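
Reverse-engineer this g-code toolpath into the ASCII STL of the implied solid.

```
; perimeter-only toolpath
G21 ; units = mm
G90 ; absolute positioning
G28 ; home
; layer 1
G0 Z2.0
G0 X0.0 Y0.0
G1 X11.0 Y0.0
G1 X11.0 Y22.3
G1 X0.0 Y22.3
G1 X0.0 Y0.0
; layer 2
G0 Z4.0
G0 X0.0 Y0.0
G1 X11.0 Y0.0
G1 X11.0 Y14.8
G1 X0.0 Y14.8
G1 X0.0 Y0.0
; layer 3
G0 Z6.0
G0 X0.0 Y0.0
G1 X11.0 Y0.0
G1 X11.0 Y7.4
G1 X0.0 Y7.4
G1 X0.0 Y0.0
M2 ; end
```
solid part
  facet normal 0.0000 0.0000 -1.0000
    outer loop
      vertex 11.0 29.7 0.0
      vertex 11.0 0.0 0.0
      vertex 0.0 0.0 0.0
    endloop
  endfacet
  facet normal 0.0000 0.0000 -1.0000
    outer loop
      vertex 0.0 29.7 0.0
      vertex 11.0 29.7 0.0
      vertex 0.0 0.0 0.0
    endloop
  endfacet
  facet normal 0.0000 -1.0000 0.0000
    outer loop
      vertex 0.0 0.0 0.0
      vertex 11.0 0.0 0.0
      vertex 11.0 0.0 8.0
    endloop
  endfacet
  facet normal 0.0000 -1.0000 0.0000
    outer loop
      vertex 0.0 0.0 0.0
      vertex 11.0 0.0 8.0
      vertex 0.0 0.0 8.0
    endloop
  endfacet
  facet normal 0.0000 0.2601 0.9656
    outer loop
      vertex 0.0 0.0 8.0
      vertex 11.0 0.0 8.0
      vertex 11.0 29.7 0.0
    endloop
  endfacet
  facet normal 0.0000 0.2601 0.9656
    outer loop
      vertex 0.0 0.0 8.0
      vertex 11.0 29.7 0.0
      vertex 0.0 29.7 0.0
    endloop
  endfacet
  facet normal -1.0000 0.0000 0.0000
    outer loop
      vertex 0.0 0.0 8.0
      vertex 0.0 29.7 0.0
      vertex 0.0 0.0 0.0
    endloop
  endfacet
  facet normal 1.0000 0.0000 0.0000
    outer loop
      vertex 11.0 0.0 0.0
      vertex 11.0 29.7 0.0
      vertex 11.0 0.0 8.0
    endloop
  endfacet
endsolid part

The G0 Z moves step by Δz≈2.0 mm. The G1 loops shrink linearly with z, so the solid tapers from its base footprint up to z≈8. Closing with a flat bottom cap and the tapered top and triangulating gives 8 facets — a wedge (ramp): 11 × 29.7 mm base, rising to 8 mm along the y=0 edge and sloping linearly to z=0 at y=29.7.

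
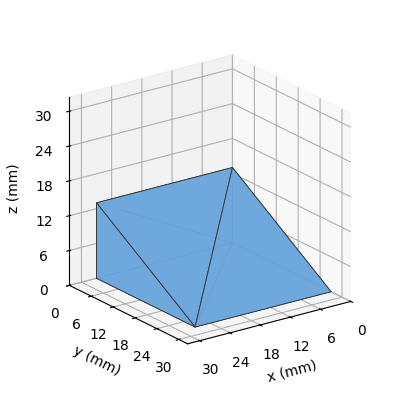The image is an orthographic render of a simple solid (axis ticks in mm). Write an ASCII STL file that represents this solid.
Reading the render: the shape is a wedge (ramp): 27 × 27 mm base, rising to 13 mm along the y=0 edge and sloping linearly to z=0 at y=27 (dimensions read to the nearest mm from the axis ticks). For the STL, each face is triangulated and given an outward normal.

solid part
  facet normal 0.0000 0.0000 -1.0000
    outer loop
      vertex 27.000 27.000 0.000
      vertex 27.000 0.000 0.000
      vertex 0.000 0.000 0.000
    endloop
  endfacet
  facet normal 0.0000 0.0000 -1.0000
    outer loop
      vertex 0.000 27.000 0.000
      vertex 27.000 27.000 0.000
      vertex 0.000 0.000 0.000
    endloop
  endfacet
  facet normal 0.0000 -1.0000 0.0000
    outer loop
      vertex 0.000 0.000 0.000
      vertex 27.000 0.000 0.000
      vertex 27.000 0.000 13.000
    endloop
  endfacet
  facet normal 0.0000 -1.0000 0.0000
    outer loop
      vertex 0.000 0.000 0.000
      vertex 27.000 0.000 13.000
      vertex 0.000 0.000 13.000
    endloop
  endfacet
  facet normal 0.0000 0.4338 0.9010
    outer loop
      vertex 0.000 0.000 13.000
      vertex 27.000 0.000 13.000
      vertex 27.000 27.000 0.000
    endloop
  endfacet
  facet normal 0.0000 0.4338 0.9010
    outer loop
      vertex 0.000 0.000 13.000
      vertex 27.000 27.000 0.000
      vertex 0.000 27.000 0.000
    endloop
  endfacet
  facet normal -1.0000 0.0000 0.0000
    outer loop
      vertex 0.000 0.000 13.000
      vertex 0.000 27.000 0.000
      vertex 0.000 0.000 0.000
    endloop
  endfacet
  facet normal 1.0000 0.0000 0.0000
    outer loop
      vertex 27.000 0.000 0.000
      vertex 27.000 27.000 0.000
      vertex 27.000 0.000 13.000
    endloop
  endfacet
endsolid part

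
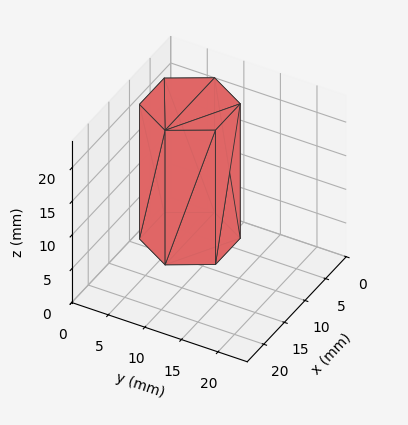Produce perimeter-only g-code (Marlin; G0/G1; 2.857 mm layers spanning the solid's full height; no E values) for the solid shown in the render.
Reading the render: the shape is a regular 6-sided prism (a cylinder approximated with 6 flat sides), circumscribed radius ≈ 6 mm, height ≈ 20 mm (dimensions read to the nearest mm from the axis ticks). For the g-code, the solid's height is divided into equal slices at the stated Δz and each level perimeter traced with G1 moves after a G0 lift.

; perimeter-only toolpath
G21 ; units = mm
G90 ; absolute positioning
G28 ; home
; layer 1
G0 Z2.857
G0 X12.000 Y6.000
G1 X9.000 Y11.196
G1 X3.000 Y11.196
G1 X0.000 Y6.000
G1 X3.000 Y0.804
G1 X9.000 Y0.804
G1 X12.000 Y6.000
; layer 2
G0 Z5.714
G0 X12.000 Y6.000
G1 X9.000 Y11.196
G1 X3.000 Y11.196
G1 X0.000 Y6.000
G1 X3.000 Y0.804
G1 X9.000 Y0.804
G1 X12.000 Y6.000
; layer 3
G0 Z8.571
G0 X12.000 Y6.000
G1 X9.000 Y11.196
G1 X3.000 Y11.196
G1 X0.000 Y6.000
G1 X3.000 Y0.804
G1 X9.000 Y0.804
G1 X12.000 Y6.000
; layer 4
G0 Z11.429
G0 X12.000 Y6.000
G1 X9.000 Y11.196
G1 X3.000 Y11.196
G1 X0.000 Y6.000
G1 X3.000 Y0.804
G1 X9.000 Y0.804
G1 X12.000 Y6.000
; layer 5
G0 Z14.286
G0 X12.000 Y6.000
G1 X9.000 Y11.196
G1 X3.000 Y11.196
G1 X0.000 Y6.000
G1 X3.000 Y0.804
G1 X9.000 Y0.804
G1 X12.000 Y6.000
; layer 6
G0 Z17.143
G0 X12.000 Y6.000
G1 X9.000 Y11.196
G1 X3.000 Y11.196
G1 X0.000 Y6.000
G1 X3.000 Y0.804
G1 X9.000 Y0.804
G1 X12.000 Y6.000
; layer 7
G0 Z20.000
G0 X12.000 Y6.000
G1 X9.000 Y11.196
G1 X3.000 Y11.196
G1 X0.000 Y6.000
G1 X3.000 Y0.804
G1 X9.000 Y0.804
G1 X12.000 Y6.000
M2 ; end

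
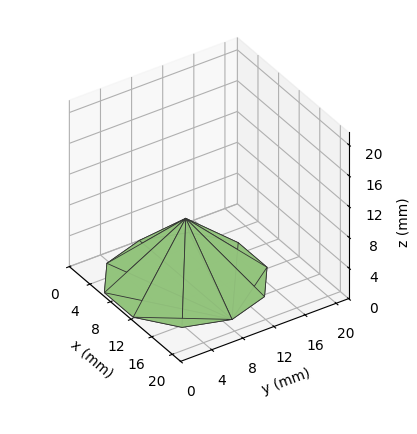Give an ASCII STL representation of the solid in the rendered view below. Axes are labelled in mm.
Reading the render: the shape is a regular 10-sided pyramid, base circumscribed radius ≈ 9 mm, apex at z ≈ 8 mm (dimensions read to the nearest mm from the axis ticks). For the STL, each face is triangulated and given an outward normal.

solid part
  facet normal 0.0000 0.0000 -1.0000
    outer loop
      vertex 11.8 17.6 0.0
      vertex 16.3 14.3 0.0
      vertex 18.0 9.0 0.0
    endloop
  endfacet
  facet normal 0.0000 0.0000 -1.0000
    outer loop
      vertex 6.2 17.6 0.0
      vertex 11.8 17.6 0.0
      vertex 18.0 9.0 0.0
    endloop
  endfacet
  facet normal 0.0000 0.0000 -1.0000
    outer loop
      vertex 1.7 14.3 0.0
      vertex 6.2 17.6 0.0
      vertex 18.0 9.0 0.0
    endloop
  endfacet
  facet normal 0.0000 0.0000 -1.0000
    outer loop
      vertex 0.0 9.0 0.0
      vertex 1.7 14.3 0.0
      vertex 18.0 9.0 0.0
    endloop
  endfacet
  facet normal 0.0000 0.0000 -1.0000
    outer loop
      vertex 1.7 3.7 0.0
      vertex 0.0 9.0 0.0
      vertex 18.0 9.0 0.0
    endloop
  endfacet
  facet normal 0.0000 0.0000 -1.0000
    outer loop
      vertex 6.2 0.4 0.0
      vertex 1.7 3.7 0.0
      vertex 18.0 9.0 0.0
    endloop
  endfacet
  facet normal 0.0000 0.0000 -1.0000
    outer loop
      vertex 11.8 0.4 0.0
      vertex 6.2 0.4 0.0
      vertex 18.0 9.0 0.0
    endloop
  endfacet
  facet normal 0.0000 0.0000 -1.0000
    outer loop
      vertex 16.3 3.7 0.0
      vertex 11.8 0.4 0.0
      vertex 18.0 9.0 0.0
    endloop
  endfacet
  facet normal 0.6498 0.2084 0.7310
    outer loop
      vertex 18.0 9.0 0.0
      vertex 16.3 14.3 0.0
      vertex 9.0 9.0 8.0
    endloop
  endfacet
  facet normal 0.4030 0.5496 0.7318
    outer loop
      vertex 16.3 14.3 0.0
      vertex 11.8 17.6 0.0
      vertex 9.0 9.0 8.0
    endloop
  endfacet
  facet normal 0.0000 0.6811 0.7322
    outer loop
      vertex 11.8 17.6 0.0
      vertex 6.2 17.6 0.0
      vertex 9.0 9.0 8.0
    endloop
  endfacet
  facet normal -0.4030 0.5496 0.7318
    outer loop
      vertex 6.2 17.6 0.0
      vertex 1.7 14.3 0.0
      vertex 9.0 9.0 8.0
    endloop
  endfacet
  facet normal -0.6498 0.2084 0.7310
    outer loop
      vertex 1.7 14.3 0.0
      vertex 0.0 9.0 0.0
      vertex 9.0 9.0 8.0
    endloop
  endfacet
  facet normal -0.6498 -0.2084 0.7310
    outer loop
      vertex 0.0 9.0 0.0
      vertex 1.7 3.7 0.0
      vertex 9.0 9.0 8.0
    endloop
  endfacet
  facet normal -0.4030 -0.5496 0.7318
    outer loop
      vertex 1.7 3.7 0.0
      vertex 6.2 0.4 0.0
      vertex 9.0 9.0 8.0
    endloop
  endfacet
  facet normal 0.0000 -0.6811 0.7322
    outer loop
      vertex 6.2 0.4 0.0
      vertex 11.8 0.4 0.0
      vertex 9.0 9.0 8.0
    endloop
  endfacet
  facet normal 0.4030 -0.5496 0.7318
    outer loop
      vertex 11.8 0.4 0.0
      vertex 16.3 3.7 0.0
      vertex 9.0 9.0 8.0
    endloop
  endfacet
  facet normal 0.6498 -0.2084 0.7310
    outer loop
      vertex 16.3 3.7 0.0
      vertex 18.0 9.0 0.0
      vertex 9.0 9.0 8.0
    endloop
  endfacet
endsolid part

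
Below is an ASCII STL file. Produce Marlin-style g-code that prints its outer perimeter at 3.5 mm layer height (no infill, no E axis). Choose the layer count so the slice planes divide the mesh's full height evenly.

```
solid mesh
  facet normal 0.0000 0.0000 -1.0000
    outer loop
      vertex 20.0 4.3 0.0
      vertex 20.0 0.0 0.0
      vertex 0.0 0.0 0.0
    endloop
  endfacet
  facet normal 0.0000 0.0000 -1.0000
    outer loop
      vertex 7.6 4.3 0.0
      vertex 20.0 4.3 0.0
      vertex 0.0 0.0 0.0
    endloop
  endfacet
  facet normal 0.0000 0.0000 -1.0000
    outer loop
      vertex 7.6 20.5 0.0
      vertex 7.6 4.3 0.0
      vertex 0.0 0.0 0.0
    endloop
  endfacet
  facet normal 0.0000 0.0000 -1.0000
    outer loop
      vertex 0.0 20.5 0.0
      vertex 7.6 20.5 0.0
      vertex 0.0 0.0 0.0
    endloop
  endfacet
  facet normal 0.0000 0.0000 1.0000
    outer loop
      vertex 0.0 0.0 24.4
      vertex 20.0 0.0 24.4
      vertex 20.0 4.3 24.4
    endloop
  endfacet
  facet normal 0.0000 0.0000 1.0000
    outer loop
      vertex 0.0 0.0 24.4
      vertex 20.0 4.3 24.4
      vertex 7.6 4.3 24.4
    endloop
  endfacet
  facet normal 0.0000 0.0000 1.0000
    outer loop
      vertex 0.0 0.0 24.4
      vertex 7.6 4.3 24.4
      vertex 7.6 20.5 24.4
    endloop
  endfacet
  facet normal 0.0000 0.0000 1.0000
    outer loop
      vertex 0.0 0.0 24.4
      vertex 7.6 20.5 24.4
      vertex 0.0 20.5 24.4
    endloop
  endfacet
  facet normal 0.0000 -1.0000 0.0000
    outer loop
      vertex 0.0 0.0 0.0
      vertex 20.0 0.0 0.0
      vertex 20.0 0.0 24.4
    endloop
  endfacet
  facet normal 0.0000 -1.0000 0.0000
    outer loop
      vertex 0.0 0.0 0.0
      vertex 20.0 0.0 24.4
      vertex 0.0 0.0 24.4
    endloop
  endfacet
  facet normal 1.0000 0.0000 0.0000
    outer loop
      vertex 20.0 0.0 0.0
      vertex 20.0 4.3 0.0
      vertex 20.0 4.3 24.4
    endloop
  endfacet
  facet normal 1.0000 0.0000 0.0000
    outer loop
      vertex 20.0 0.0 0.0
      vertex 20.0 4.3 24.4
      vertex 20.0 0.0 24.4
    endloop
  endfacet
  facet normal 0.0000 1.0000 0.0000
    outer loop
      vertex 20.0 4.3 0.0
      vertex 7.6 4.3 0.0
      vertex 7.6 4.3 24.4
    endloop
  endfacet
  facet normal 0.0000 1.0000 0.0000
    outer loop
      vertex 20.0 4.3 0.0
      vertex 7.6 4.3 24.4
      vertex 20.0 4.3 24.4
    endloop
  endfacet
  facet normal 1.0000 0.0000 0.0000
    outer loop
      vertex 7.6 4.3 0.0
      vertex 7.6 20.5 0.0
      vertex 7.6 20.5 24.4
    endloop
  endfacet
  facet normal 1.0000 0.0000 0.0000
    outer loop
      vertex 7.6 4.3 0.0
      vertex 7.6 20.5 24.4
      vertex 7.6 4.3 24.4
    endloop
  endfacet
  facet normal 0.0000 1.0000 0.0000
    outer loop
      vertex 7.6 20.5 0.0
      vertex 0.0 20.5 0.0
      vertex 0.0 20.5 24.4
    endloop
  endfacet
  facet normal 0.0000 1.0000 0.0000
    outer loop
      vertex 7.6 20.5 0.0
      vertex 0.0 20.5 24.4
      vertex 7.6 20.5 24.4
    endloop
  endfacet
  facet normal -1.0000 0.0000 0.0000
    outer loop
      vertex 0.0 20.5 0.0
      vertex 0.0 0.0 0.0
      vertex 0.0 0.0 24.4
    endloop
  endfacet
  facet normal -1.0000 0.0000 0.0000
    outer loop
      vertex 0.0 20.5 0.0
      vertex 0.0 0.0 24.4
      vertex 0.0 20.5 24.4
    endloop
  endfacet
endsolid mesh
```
; perimeter-only toolpath
G21 ; units = mm
G90 ; absolute positioning
G28 ; home
; layer 1
G0 Z3.5
G0 X0.0 Y0.0
G1 X20.0 Y0.0
G1 X20.0 Y4.3
G1 X7.6 Y4.3
G1 X7.6 Y20.5
G1 X0.0 Y20.5
G1 X0.0 Y0.0
; layer 2
G0 Z7.0
G0 X0.0 Y0.0
G1 X20.0 Y0.0
G1 X20.0 Y4.3
G1 X7.6 Y4.3
G1 X7.6 Y20.5
G1 X0.0 Y20.5
G1 X0.0 Y0.0
; layer 3
G0 Z10.5
G0 X0.0 Y0.0
G1 X20.0 Y0.0
G1 X20.0 Y4.3
G1 X7.6 Y4.3
G1 X7.6 Y20.5
G1 X0.0 Y20.5
G1 X0.0 Y0.0
; layer 4
G0 Z13.9
G0 X0.0 Y0.0
G1 X20.0 Y0.0
G1 X20.0 Y4.3
G1 X7.6 Y4.3
G1 X7.6 Y20.5
G1 X0.0 Y20.5
G1 X0.0 Y0.0
; layer 5
G0 Z17.4
G0 X0.0 Y0.0
G1 X20.0 Y0.0
G1 X20.0 Y4.3
G1 X7.6 Y4.3
G1 X7.6 Y20.5
G1 X0.0 Y20.5
G1 X0.0 Y0.0
; layer 6
G0 Z20.9
G0 X0.0 Y0.0
G1 X20.0 Y0.0
G1 X20.0 Y4.3
G1 X7.6 Y4.3
G1 X7.6 Y20.5
G1 X0.0 Y20.5
G1 X0.0 Y0.0
; layer 7
G0 Z24.4
G0 X0.0 Y0.0
G1 X20.0 Y0.0
G1 X20.0 Y4.3
G1 X7.6 Y4.3
G1 X7.6 Y20.5
G1 X0.0 Y20.5
G1 X0.0 Y0.0
M2 ; end

The solid is an L-shaped prism: outer 20 × 20.5 mm, arm thicknesses ≈ 4.3 mm (horizontal) and 7.6 mm (vertical), extruded 24.4 mm in z. Slicing at Δz = 3.5 mm — 7 equal slices spanning the solid's height, so layer i sits at z = i·h/7 — gives 7 non-empty perimeters. Each is a 6-segment closed polygon; G0 lifts to the layer z and rapids to the start vertex, then G1 traces the edges.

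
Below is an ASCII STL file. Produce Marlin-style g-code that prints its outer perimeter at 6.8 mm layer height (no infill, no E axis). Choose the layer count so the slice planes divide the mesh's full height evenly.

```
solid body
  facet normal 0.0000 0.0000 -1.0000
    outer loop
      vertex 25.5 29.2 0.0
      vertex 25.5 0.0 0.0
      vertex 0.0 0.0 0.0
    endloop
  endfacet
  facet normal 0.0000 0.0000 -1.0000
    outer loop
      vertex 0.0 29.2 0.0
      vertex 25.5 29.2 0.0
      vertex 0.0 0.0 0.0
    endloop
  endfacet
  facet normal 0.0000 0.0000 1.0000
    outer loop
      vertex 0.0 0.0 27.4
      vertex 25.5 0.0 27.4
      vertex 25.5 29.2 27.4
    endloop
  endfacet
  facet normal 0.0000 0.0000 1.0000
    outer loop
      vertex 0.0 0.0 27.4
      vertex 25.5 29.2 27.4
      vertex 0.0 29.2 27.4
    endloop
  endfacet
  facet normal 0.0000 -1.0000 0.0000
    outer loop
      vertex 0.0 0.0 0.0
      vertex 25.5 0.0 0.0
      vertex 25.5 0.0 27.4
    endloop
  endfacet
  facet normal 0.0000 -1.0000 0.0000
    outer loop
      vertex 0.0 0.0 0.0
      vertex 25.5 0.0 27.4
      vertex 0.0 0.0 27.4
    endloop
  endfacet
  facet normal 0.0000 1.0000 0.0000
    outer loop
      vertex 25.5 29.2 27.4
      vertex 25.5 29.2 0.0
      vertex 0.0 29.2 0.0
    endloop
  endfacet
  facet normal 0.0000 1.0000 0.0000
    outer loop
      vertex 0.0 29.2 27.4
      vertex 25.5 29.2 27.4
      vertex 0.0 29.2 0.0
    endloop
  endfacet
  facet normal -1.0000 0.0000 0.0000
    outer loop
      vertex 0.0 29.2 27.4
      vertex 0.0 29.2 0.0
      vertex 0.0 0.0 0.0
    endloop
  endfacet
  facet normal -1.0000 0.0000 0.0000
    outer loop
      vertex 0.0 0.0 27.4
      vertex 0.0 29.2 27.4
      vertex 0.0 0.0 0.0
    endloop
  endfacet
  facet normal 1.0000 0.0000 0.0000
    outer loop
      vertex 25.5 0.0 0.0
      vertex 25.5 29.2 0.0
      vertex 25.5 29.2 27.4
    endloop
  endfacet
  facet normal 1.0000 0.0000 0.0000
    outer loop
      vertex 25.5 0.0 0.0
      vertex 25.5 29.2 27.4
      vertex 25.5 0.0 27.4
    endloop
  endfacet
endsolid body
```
; perimeter-only toolpath
G21 ; units = mm
G90 ; absolute positioning
G28 ; home
; layer 1
G0 Z6.8
G0 X0.0 Y0.0
G1 X25.5 Y0.0
G1 X25.5 Y29.2
G1 X0.0 Y29.2
G1 X0.0 Y0.0
; layer 2
G0 Z13.7
G0 X0.0 Y0.0
G1 X25.5 Y0.0
G1 X25.5 Y29.2
G1 X0.0 Y29.2
G1 X0.0 Y0.0
; layer 3
G0 Z20.5
G0 X0.0 Y0.0
G1 X25.5 Y0.0
G1 X25.5 Y29.2
G1 X0.0 Y29.2
G1 X0.0 Y0.0
; layer 4
G0 Z27.4
G0 X0.0 Y0.0
G1 X25.5 Y0.0
G1 X25.5 Y29.2
G1 X0.0 Y29.2
G1 X0.0 Y0.0
M2 ; end

The solid is a rectangular box, roughly 25.5 × 29.2 mm footprint and 27.4 mm tall. Slicing at Δz = 6.8 mm — 4 equal slices spanning the solid's height, so layer i sits at z = i·h/4 — gives 4 non-empty perimeters. Each is a 4-segment closed polygon; G0 lifts to the layer z and rapids to the start vertex, then G1 traces the edges.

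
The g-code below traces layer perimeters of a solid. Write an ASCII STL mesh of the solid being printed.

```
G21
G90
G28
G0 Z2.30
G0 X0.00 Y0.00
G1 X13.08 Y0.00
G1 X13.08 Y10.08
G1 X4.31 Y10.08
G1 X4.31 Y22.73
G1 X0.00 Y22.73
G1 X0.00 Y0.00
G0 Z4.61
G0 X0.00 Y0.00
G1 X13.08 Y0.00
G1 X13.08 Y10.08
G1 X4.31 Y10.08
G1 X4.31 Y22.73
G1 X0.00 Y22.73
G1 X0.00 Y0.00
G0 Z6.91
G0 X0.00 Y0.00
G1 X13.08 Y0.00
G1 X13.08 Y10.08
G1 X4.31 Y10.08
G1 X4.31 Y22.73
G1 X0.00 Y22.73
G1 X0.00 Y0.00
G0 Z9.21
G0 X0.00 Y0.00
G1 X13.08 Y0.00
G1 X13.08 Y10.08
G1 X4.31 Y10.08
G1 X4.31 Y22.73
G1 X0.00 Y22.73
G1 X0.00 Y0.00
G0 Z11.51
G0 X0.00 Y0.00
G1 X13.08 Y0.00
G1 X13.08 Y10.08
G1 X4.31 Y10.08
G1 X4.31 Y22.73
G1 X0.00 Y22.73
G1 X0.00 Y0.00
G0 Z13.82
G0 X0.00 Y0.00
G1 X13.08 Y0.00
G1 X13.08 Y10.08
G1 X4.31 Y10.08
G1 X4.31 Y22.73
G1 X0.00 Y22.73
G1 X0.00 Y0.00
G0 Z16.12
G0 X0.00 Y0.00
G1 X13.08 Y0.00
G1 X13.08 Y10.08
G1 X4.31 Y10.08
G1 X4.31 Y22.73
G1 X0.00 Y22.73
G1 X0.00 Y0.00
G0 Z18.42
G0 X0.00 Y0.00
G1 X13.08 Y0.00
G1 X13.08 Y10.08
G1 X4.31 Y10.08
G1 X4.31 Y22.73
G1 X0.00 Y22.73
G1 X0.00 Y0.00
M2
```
solid part
  facet normal 0.0000 0.0000 -1.0000
    outer loop
      vertex 13.08 10.08 0.00
      vertex 13.08 0.00 0.00
      vertex 0.00 0.00 0.00
    endloop
  endfacet
  facet normal 0.0000 0.0000 -1.0000
    outer loop
      vertex 4.31 10.08 0.00
      vertex 13.08 10.08 0.00
      vertex 0.00 0.00 0.00
    endloop
  endfacet
  facet normal 0.0000 0.0000 -1.0000
    outer loop
      vertex 4.31 22.73 0.00
      vertex 4.31 10.08 0.00
      vertex 0.00 0.00 0.00
    endloop
  endfacet
  facet normal 0.0000 0.0000 -1.0000
    outer loop
      vertex 0.00 22.73 0.00
      vertex 4.31 22.73 0.00
      vertex 0.00 0.00 0.00
    endloop
  endfacet
  facet normal 0.0000 0.0000 1.0000
    outer loop
      vertex 0.00 0.00 18.42
      vertex 13.08 0.00 18.42
      vertex 13.08 10.08 18.42
    endloop
  endfacet
  facet normal 0.0000 0.0000 1.0000
    outer loop
      vertex 0.00 0.00 18.42
      vertex 13.08 10.08 18.42
      vertex 4.31 10.08 18.42
    endloop
  endfacet
  facet normal 0.0000 0.0000 1.0000
    outer loop
      vertex 0.00 0.00 18.42
      vertex 4.31 10.08 18.42
      vertex 4.31 22.73 18.42
    endloop
  endfacet
  facet normal 0.0000 0.0000 1.0000
    outer loop
      vertex 0.00 0.00 18.42
      vertex 4.31 22.73 18.42
      vertex 0.00 22.73 18.42
    endloop
  endfacet
  facet normal 0.0000 -1.0000 0.0000
    outer loop
      vertex 0.00 0.00 0.00
      vertex 13.08 0.00 0.00
      vertex 13.08 0.00 18.42
    endloop
  endfacet
  facet normal 0.0000 -1.0000 0.0000
    outer loop
      vertex 0.00 0.00 0.00
      vertex 13.08 0.00 18.42
      vertex 0.00 0.00 18.42
    endloop
  endfacet
  facet normal 1.0000 0.0000 0.0000
    outer loop
      vertex 13.08 0.00 0.00
      vertex 13.08 10.08 0.00
      vertex 13.08 10.08 18.42
    endloop
  endfacet
  facet normal 1.0000 0.0000 0.0000
    outer loop
      vertex 13.08 0.00 0.00
      vertex 13.08 10.08 18.42
      vertex 13.08 0.00 18.42
    endloop
  endfacet
  facet normal 0.0000 1.0000 0.0000
    outer loop
      vertex 13.08 10.08 0.00
      vertex 4.31 10.08 0.00
      vertex 4.31 10.08 18.42
    endloop
  endfacet
  facet normal 0.0000 1.0000 0.0000
    outer loop
      vertex 13.08 10.08 0.00
      vertex 4.31 10.08 18.42
      vertex 13.08 10.08 18.42
    endloop
  endfacet
  facet normal 1.0000 0.0000 0.0000
    outer loop
      vertex 4.31 10.08 0.00
      vertex 4.31 22.73 0.00
      vertex 4.31 22.73 18.42
    endloop
  endfacet
  facet normal 1.0000 0.0000 0.0000
    outer loop
      vertex 4.31 10.08 0.00
      vertex 4.31 22.73 18.42
      vertex 4.31 10.08 18.42
    endloop
  endfacet
  facet normal 0.0000 1.0000 0.0000
    outer loop
      vertex 4.31 22.73 0.00
      vertex 0.00 22.73 0.00
      vertex 0.00 22.73 18.42
    endloop
  endfacet
  facet normal 0.0000 1.0000 0.0000
    outer loop
      vertex 4.31 22.73 0.00
      vertex 0.00 22.73 18.42
      vertex 4.31 22.73 18.42
    endloop
  endfacet
  facet normal -1.0000 0.0000 0.0000
    outer loop
      vertex 0.00 22.73 0.00
      vertex 0.00 0.00 0.00
      vertex 0.00 0.00 18.42
    endloop
  endfacet
  facet normal -1.0000 0.0000 0.0000
    outer loop
      vertex 0.00 22.73 0.00
      vertex 0.00 0.00 18.42
      vertex 0.00 22.73 18.42
    endloop
  endfacet
endsolid part

The G0 Z moves step by Δz≈2.30 mm. Every layer's G1 loop is the same polygon, so the solid is a straight extrusion of it from z=0 to z≈18.4. Closing with flat bottom and top caps and triangulating gives 20 facets — an L-shaped prism: outer 13.1 × 22.7 mm, arm thicknesses ≈ 10.1 mm (horizontal) and 4.31 mm (vertical), extruded 18.4 mm in z.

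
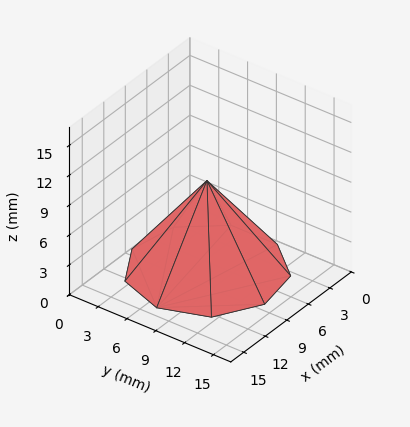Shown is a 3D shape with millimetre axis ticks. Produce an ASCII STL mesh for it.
Reading the render: the shape is a regular 9-sided pyramid, base circumscribed radius ≈ 7 mm, apex at z ≈ 9 mm (dimensions read to the nearest mm from the axis ticks). For the STL, each face is triangulated and given an outward normal.

solid part
  facet normal 0.0000 0.0000 -1.0000
    outer loop
      vertex 8.2 13.9 0.0
      vertex 12.4 11.5 0.0
      vertex 14.0 7.0 0.0
    endloop
  endfacet
  facet normal 0.0000 0.0000 -1.0000
    outer loop
      vertex 3.5 13.1 0.0
      vertex 8.2 13.9 0.0
      vertex 14.0 7.0 0.0
    endloop
  endfacet
  facet normal 0.0000 0.0000 -1.0000
    outer loop
      vertex 0.4 9.4 0.0
      vertex 3.5 13.1 0.0
      vertex 14.0 7.0 0.0
    endloop
  endfacet
  facet normal 0.0000 0.0000 -1.0000
    outer loop
      vertex 0.4 4.6 0.0
      vertex 0.4 9.4 0.0
      vertex 14.0 7.0 0.0
    endloop
  endfacet
  facet normal 0.0000 0.0000 -1.0000
    outer loop
      vertex 3.5 0.9 0.0
      vertex 0.4 4.6 0.0
      vertex 14.0 7.0 0.0
    endloop
  endfacet
  facet normal 0.0000 0.0000 -1.0000
    outer loop
      vertex 8.2 0.1 0.0
      vertex 3.5 0.9 0.0
      vertex 14.0 7.0 0.0
    endloop
  endfacet
  facet normal 0.0000 0.0000 -1.0000
    outer loop
      vertex 12.4 2.5 0.0
      vertex 8.2 0.1 0.0
      vertex 14.0 7.0 0.0
    endloop
  endfacet
  facet normal 0.7600 0.2702 0.5911
    outer loop
      vertex 14.0 7.0 0.0
      vertex 12.4 11.5 0.0
      vertex 7.0 7.0 9.0
    endloop
  endfacet
  facet normal 0.4004 0.7007 0.5906
    outer loop
      vertex 12.4 11.5 0.0
      vertex 8.2 13.9 0.0
      vertex 7.0 7.0 9.0
    endloop
  endfacet
  facet normal -0.1353 0.7949 0.5914
    outer loop
      vertex 8.2 13.9 0.0
      vertex 3.5 13.1 0.0
      vertex 7.0 7.0 9.0
    endloop
  endfacet
  facet normal -0.6181 0.5179 0.5914
    outer loop
      vertex 3.5 13.1 0.0
      vertex 0.4 9.4 0.0
      vertex 7.0 7.0 9.0
    endloop
  endfacet
  facet normal -0.8064 0.0000 0.5914
    outer loop
      vertex 0.4 9.4 0.0
      vertex 0.4 4.6 0.0
      vertex 7.0 7.0 9.0
    endloop
  endfacet
  facet normal -0.6181 -0.5179 0.5914
    outer loop
      vertex 0.4 4.6 0.0
      vertex 3.5 0.9 0.0
      vertex 7.0 7.0 9.0
    endloop
  endfacet
  facet normal -0.1353 -0.7949 0.5914
    outer loop
      vertex 3.5 0.9 0.0
      vertex 8.2 0.1 0.0
      vertex 7.0 7.0 9.0
    endloop
  endfacet
  facet normal 0.4004 -0.7007 0.5906
    outer loop
      vertex 8.2 0.1 0.0
      vertex 12.4 2.5 0.0
      vertex 7.0 7.0 9.0
    endloop
  endfacet
  facet normal 0.7600 -0.2702 0.5911
    outer loop
      vertex 12.4 2.5 0.0
      vertex 14.0 7.0 0.0
      vertex 7.0 7.0 9.0
    endloop
  endfacet
endsolid part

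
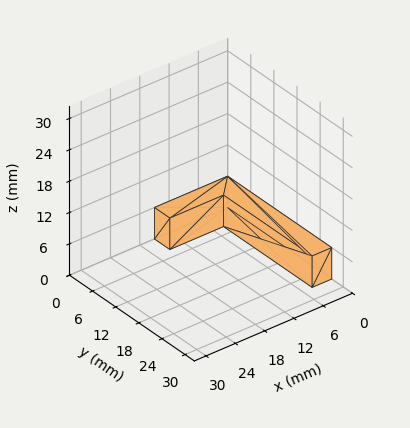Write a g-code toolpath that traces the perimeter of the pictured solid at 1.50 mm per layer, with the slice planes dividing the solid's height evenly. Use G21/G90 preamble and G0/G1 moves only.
Reading the render: the shape is an L-shaped prism: outer 15 × 27 mm, arm thicknesses ≈ 4 mm (horizontal) and 4 mm (vertical), extruded 6 mm in z (dimensions read to the nearest mm from the axis ticks). For the g-code, the solid's height is divided into equal slices at the stated Δz and each level perimeter traced with G1 moves after a G0 lift.

; perimeter-only toolpath
G21 ; units = mm
G90 ; absolute positioning
G28 ; home
; layer 1
G0 Z1.50
G0 X0.00 Y0.00
G1 X15.00 Y0.00
G1 X15.00 Y4.00
G1 X4.00 Y4.00
G1 X4.00 Y27.00
G1 X0.00 Y27.00
G1 X0.00 Y0.00
; layer 2
G0 Z3.00
G0 X0.00 Y0.00
G1 X15.00 Y0.00
G1 X15.00 Y4.00
G1 X4.00 Y4.00
G1 X4.00 Y27.00
G1 X0.00 Y27.00
G1 X0.00 Y0.00
; layer 3
G0 Z4.50
G0 X0.00 Y0.00
G1 X15.00 Y0.00
G1 X15.00 Y4.00
G1 X4.00 Y4.00
G1 X4.00 Y27.00
G1 X0.00 Y27.00
G1 X0.00 Y0.00
; layer 4
G0 Z6.00
G0 X0.00 Y0.00
G1 X15.00 Y0.00
G1 X15.00 Y4.00
G1 X4.00 Y4.00
G1 X4.00 Y27.00
G1 X0.00 Y27.00
G1 X0.00 Y0.00
M2 ; end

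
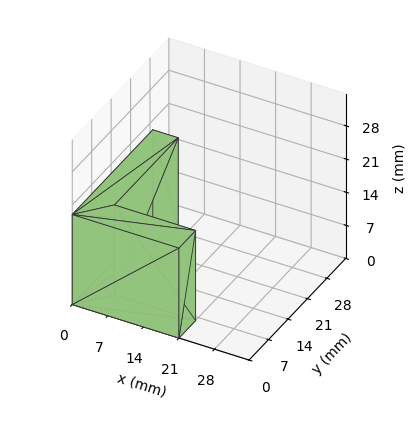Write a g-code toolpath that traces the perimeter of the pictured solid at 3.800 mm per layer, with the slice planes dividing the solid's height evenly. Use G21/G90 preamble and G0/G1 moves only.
Reading the render: the shape is an L-shaped prism: outer 21 × 29 mm, arm thicknesses ≈ 6 mm (horizontal) and 5 mm (vertical), extruded 19 mm in z (dimensions read to the nearest mm from the axis ticks). For the g-code, the solid's height is divided into equal slices at the stated Δz and each level perimeter traced with G1 moves after a G0 lift.

; perimeter-only toolpath
G21 ; units = mm
G90 ; absolute positioning
G28 ; home
; layer 1
G0 Z3.800
G0 X0.000 Y0.000
G1 X21.000 Y0.000
G1 X21.000 Y6.000
G1 X5.000 Y6.000
G1 X5.000 Y29.000
G1 X0.000 Y29.000
G1 X0.000 Y0.000
; layer 2
G0 Z7.600
G0 X0.000 Y0.000
G1 X21.000 Y0.000
G1 X21.000 Y6.000
G1 X5.000 Y6.000
G1 X5.000 Y29.000
G1 X0.000 Y29.000
G1 X0.000 Y0.000
; layer 3
G0 Z11.400
G0 X0.000 Y0.000
G1 X21.000 Y0.000
G1 X21.000 Y6.000
G1 X5.000 Y6.000
G1 X5.000 Y29.000
G1 X0.000 Y29.000
G1 X0.000 Y0.000
; layer 4
G0 Z15.200
G0 X0.000 Y0.000
G1 X21.000 Y0.000
G1 X21.000 Y6.000
G1 X5.000 Y6.000
G1 X5.000 Y29.000
G1 X0.000 Y29.000
G1 X0.000 Y0.000
; layer 5
G0 Z19.000
G0 X0.000 Y0.000
G1 X21.000 Y0.000
G1 X21.000 Y6.000
G1 X5.000 Y6.000
G1 X5.000 Y29.000
G1 X0.000 Y29.000
G1 X0.000 Y0.000
M2 ; end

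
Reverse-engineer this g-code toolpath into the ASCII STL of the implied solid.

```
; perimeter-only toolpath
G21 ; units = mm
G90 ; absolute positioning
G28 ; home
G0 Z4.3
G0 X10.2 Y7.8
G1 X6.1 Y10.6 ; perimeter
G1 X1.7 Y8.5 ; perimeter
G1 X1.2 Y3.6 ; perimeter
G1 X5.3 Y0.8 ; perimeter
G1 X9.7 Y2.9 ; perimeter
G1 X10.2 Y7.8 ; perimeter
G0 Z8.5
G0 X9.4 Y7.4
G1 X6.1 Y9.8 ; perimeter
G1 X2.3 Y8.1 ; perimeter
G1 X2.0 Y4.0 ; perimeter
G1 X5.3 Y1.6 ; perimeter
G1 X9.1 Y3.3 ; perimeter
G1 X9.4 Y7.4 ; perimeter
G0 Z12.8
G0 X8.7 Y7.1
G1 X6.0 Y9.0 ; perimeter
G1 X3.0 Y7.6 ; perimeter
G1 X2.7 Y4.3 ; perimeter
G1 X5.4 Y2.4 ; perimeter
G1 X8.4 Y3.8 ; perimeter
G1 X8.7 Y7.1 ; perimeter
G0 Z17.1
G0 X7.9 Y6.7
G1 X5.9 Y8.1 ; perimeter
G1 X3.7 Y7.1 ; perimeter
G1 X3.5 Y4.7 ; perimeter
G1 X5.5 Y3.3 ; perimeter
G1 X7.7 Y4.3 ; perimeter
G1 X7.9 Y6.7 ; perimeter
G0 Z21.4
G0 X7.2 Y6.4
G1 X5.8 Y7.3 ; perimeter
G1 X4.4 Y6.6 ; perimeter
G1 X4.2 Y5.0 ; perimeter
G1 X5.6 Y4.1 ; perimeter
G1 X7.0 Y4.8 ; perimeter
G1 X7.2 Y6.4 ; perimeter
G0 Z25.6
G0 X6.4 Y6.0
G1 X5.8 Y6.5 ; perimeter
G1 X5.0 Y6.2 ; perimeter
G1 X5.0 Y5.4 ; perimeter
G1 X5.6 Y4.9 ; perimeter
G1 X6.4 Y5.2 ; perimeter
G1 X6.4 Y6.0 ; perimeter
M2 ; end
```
solid part
  facet normal 0.0000 0.0000 -1.0000
    outer loop
      vertex 1.0 9.0 0.0
      vertex 6.2 11.4 0.0
      vertex 10.9 8.1 0.0
    endloop
  endfacet
  facet normal 0.0000 0.0000 -1.0000
    outer loop
      vertex 0.5 3.3 0.0
      vertex 1.0 9.0 0.0
      vertex 10.9 8.1 0.0
    endloop
  endfacet
  facet normal 0.0000 0.0000 -1.0000
    outer loop
      vertex 5.2 0.0 0.0
      vertex 0.5 3.3 0.0
      vertex 10.9 8.1 0.0
    endloop
  endfacet
  facet normal 0.0000 0.0000 -1.0000
    outer loop
      vertex 10.4 2.4 0.0
      vertex 5.2 0.0 0.0
      vertex 10.9 8.1 0.0
    endloop
  endfacet
  facet normal 0.5669 0.8074 0.1634
    outer loop
      vertex 10.9 8.1 0.0
      vertex 6.2 11.4 0.0
      vertex 5.7 5.7 29.9
    endloop
  endfacet
  facet normal -0.4134 0.8957 0.1638
    outer loop
      vertex 6.2 11.4 0.0
      vertex 1.0 9.0 0.0
      vertex 5.7 5.7 29.9
    endloop
  endfacet
  facet normal -0.9827 0.0862 0.1640
    outer loop
      vertex 1.0 9.0 0.0
      vertex 0.5 3.3 0.0
      vertex 5.7 5.7 29.9
    endloop
  endfacet
  facet normal -0.5669 -0.8074 0.1634
    outer loop
      vertex 0.5 3.3 0.0
      vertex 5.2 0.0 0.0
      vertex 5.7 5.7 29.9
    endloop
  endfacet
  facet normal 0.4134 -0.8957 0.1638
    outer loop
      vertex 5.2 0.0 0.0
      vertex 10.4 2.4 0.0
      vertex 5.7 5.7 29.9
    endloop
  endfacet
  facet normal 0.9827 -0.0862 0.1640
    outer loop
      vertex 10.4 2.4 0.0
      vertex 10.9 8.1 0.0
      vertex 5.7 5.7 29.9
    endloop
  endfacet
endsolid part

The G0 Z moves step by Δz≈4.3 mm. The G1 loops shrink linearly with z, so the solid tapers from its base footprint up to z≈29.9. Closing with a flat bottom cap and the tapered top and triangulating gives 10 facets — a regular 6-sided pyramid, base circumscribed radius ≈ 5.7 mm, apex at z ≈ 29.9 mm.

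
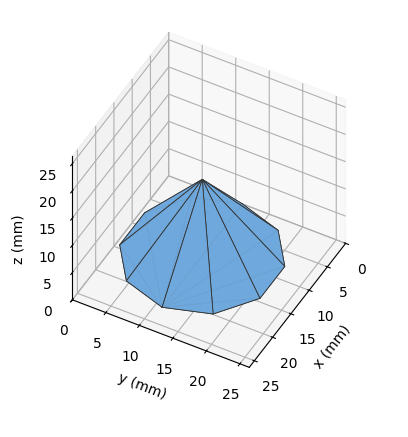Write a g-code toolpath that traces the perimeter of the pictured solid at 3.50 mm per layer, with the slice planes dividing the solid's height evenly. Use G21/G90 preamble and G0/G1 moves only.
Reading the render: the shape is a regular 10-sided pyramid, base circumscribed radius ≈ 11 mm, apex at z ≈ 14 mm (dimensions read to the nearest mm from the axis ticks). For the g-code, the solid's height is divided into equal slices at the stated Δz and each level perimeter traced with G1 moves after a G0 lift.

; perimeter-only toolpath
G21 ; units = mm
G90 ; absolute positioning
G28 ; home
; layer 1
G0 Z3.50
G0 X19.25 Y11.00
G1 X17.67 Y15.85
G1 X13.55 Y18.84
G1 X8.45 Y18.84
G1 X4.33 Y15.85
G1 X2.75 Y11.00
G1 X4.33 Y6.15
G1 X8.45 Y3.16
G1 X13.55 Y3.16
G1 X17.67 Y6.15
G1 X19.25 Y11.00
; layer 2
G0 Z7.00
G0 X16.50 Y11.00
G1 X15.45 Y14.23
G1 X12.70 Y16.23
G1 X9.30 Y16.23
G1 X6.55 Y14.23
G1 X5.50 Y11.00
G1 X6.55 Y7.77
G1 X9.30 Y5.77
G1 X12.70 Y5.77
G1 X15.45 Y7.77
G1 X16.50 Y11.00
; layer 3
G0 Z10.50
G0 X13.75 Y11.00
G1 X13.22 Y12.62
G1 X11.85 Y13.62
G1 X10.15 Y13.62
G1 X8.78 Y12.62
G1 X8.25 Y11.00
G1 X8.78 Y9.38
G1 X10.15 Y8.38
G1 X11.85 Y8.38
G1 X13.22 Y9.38
G1 X13.75 Y11.00
M2 ; end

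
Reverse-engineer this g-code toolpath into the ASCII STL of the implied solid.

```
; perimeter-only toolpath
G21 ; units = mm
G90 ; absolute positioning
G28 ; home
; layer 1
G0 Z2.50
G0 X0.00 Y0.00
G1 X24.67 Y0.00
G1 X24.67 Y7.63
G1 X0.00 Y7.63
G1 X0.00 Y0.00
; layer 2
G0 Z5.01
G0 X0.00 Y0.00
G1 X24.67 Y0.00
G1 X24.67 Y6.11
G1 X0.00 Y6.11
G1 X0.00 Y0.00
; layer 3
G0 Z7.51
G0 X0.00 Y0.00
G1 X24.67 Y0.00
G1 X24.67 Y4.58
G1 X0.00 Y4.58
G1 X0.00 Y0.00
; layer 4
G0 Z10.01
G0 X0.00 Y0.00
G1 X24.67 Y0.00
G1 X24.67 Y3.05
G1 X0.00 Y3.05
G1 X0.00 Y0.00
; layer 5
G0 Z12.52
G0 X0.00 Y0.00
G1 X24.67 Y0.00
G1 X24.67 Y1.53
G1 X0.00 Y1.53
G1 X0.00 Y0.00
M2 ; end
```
solid part
  facet normal 0.0000 0.0000 -1.0000
    outer loop
      vertex 24.67 9.16 0.00
      vertex 24.67 0.00 0.00
      vertex 0.00 0.00 0.00
    endloop
  endfacet
  facet normal 0.0000 0.0000 -1.0000
    outer loop
      vertex 0.00 9.16 0.00
      vertex 24.67 9.16 0.00
      vertex 0.00 0.00 0.00
    endloop
  endfacet
  facet normal 0.0000 -1.0000 0.0000
    outer loop
      vertex 0.00 0.00 0.00
      vertex 24.67 0.00 0.00
      vertex 24.67 0.00 15.02
    endloop
  endfacet
  facet normal 0.0000 -1.0000 0.0000
    outer loop
      vertex 0.00 0.00 0.00
      vertex 24.67 0.00 15.02
      vertex 0.00 0.00 15.02
    endloop
  endfacet
  facet normal 0.0000 0.8538 0.5207
    outer loop
      vertex 0.00 0.00 15.02
      vertex 24.67 0.00 15.02
      vertex 24.67 9.16 0.00
    endloop
  endfacet
  facet normal 0.0000 0.8538 0.5207
    outer loop
      vertex 0.00 0.00 15.02
      vertex 24.67 9.16 0.00
      vertex 0.00 9.16 0.00
    endloop
  endfacet
  facet normal -1.0000 0.0000 0.0000
    outer loop
      vertex 0.00 0.00 15.02
      vertex 0.00 9.16 0.00
      vertex 0.00 0.00 0.00
    endloop
  endfacet
  facet normal 1.0000 0.0000 0.0000
    outer loop
      vertex 24.67 0.00 0.00
      vertex 24.67 9.16 0.00
      vertex 24.67 0.00 15.02
    endloop
  endfacet
endsolid part

The G0 Z moves step by Δz≈2.50 mm. The G1 loops shrink linearly with z, so the solid tapers from its base footprint up to z≈15. Closing with a flat bottom cap and the tapered top and triangulating gives 8 facets — a wedge (ramp): 24.7 × 9.16 mm base, rising to 15 mm along the y=0 edge and sloping linearly to z=0 at y=9.16.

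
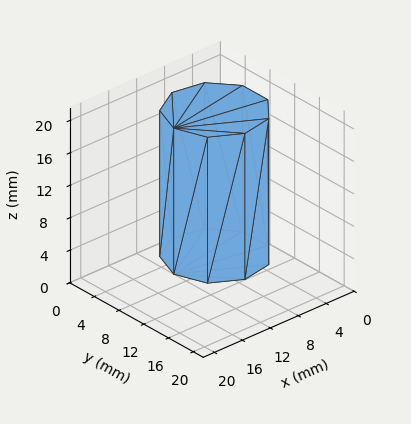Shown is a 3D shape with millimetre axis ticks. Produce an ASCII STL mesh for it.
Reading the render: the shape is a regular 9-sided prism (a cylinder approximated with 9 flat sides), circumscribed radius ≈ 6 mm, height ≈ 18 mm (dimensions read to the nearest mm from the axis ticks). For the STL, each face is triangulated and given an outward normal.

solid part
  facet normal 0.0000 0.0000 -1.0000
    outer loop
      vertex 7.042 11.909 0.000
      vertex 10.596 9.857 0.000
      vertex 12.000 6.000 0.000
    endloop
  endfacet
  facet normal 0.0000 0.0000 -1.0000
    outer loop
      vertex 3.000 11.196 0.000
      vertex 7.042 11.909 0.000
      vertex 12.000 6.000 0.000
    endloop
  endfacet
  facet normal 0.0000 0.0000 -1.0000
    outer loop
      vertex 0.362 8.052 0.000
      vertex 3.000 11.196 0.000
      vertex 12.000 6.000 0.000
    endloop
  endfacet
  facet normal 0.0000 0.0000 -1.0000
    outer loop
      vertex 0.362 3.948 0.000
      vertex 0.362 8.052 0.000
      vertex 12.000 6.000 0.000
    endloop
  endfacet
  facet normal 0.0000 0.0000 -1.0000
    outer loop
      vertex 3.000 0.804 0.000
      vertex 0.362 3.948 0.000
      vertex 12.000 6.000 0.000
    endloop
  endfacet
  facet normal 0.0000 0.0000 -1.0000
    outer loop
      vertex 7.042 0.091 0.000
      vertex 3.000 0.804 0.000
      vertex 12.000 6.000 0.000
    endloop
  endfacet
  facet normal 0.0000 0.0000 -1.0000
    outer loop
      vertex 10.596 2.143 0.000
      vertex 7.042 0.091 0.000
      vertex 12.000 6.000 0.000
    endloop
  endfacet
  facet normal 0.0000 0.0000 1.0000
    outer loop
      vertex 12.000 6.000 18.000
      vertex 10.596 9.857 18.000
      vertex 7.042 11.909 18.000
    endloop
  endfacet
  facet normal 0.0000 0.0000 1.0000
    outer loop
      vertex 12.000 6.000 18.000
      vertex 7.042 11.909 18.000
      vertex 3.000 11.196 18.000
    endloop
  endfacet
  facet normal 0.0000 0.0000 1.0000
    outer loop
      vertex 12.000 6.000 18.000
      vertex 3.000 11.196 18.000
      vertex 0.362 8.052 18.000
    endloop
  endfacet
  facet normal 0.0000 0.0000 1.0000
    outer loop
      vertex 12.000 6.000 18.000
      vertex 0.362 8.052 18.000
      vertex 0.362 3.948 18.000
    endloop
  endfacet
  facet normal 0.0000 0.0000 1.0000
    outer loop
      vertex 12.000 6.000 18.000
      vertex 0.362 3.948 18.000
      vertex 3.000 0.804 18.000
    endloop
  endfacet
  facet normal 0.0000 0.0000 1.0000
    outer loop
      vertex 12.000 6.000 18.000
      vertex 3.000 0.804 18.000
      vertex 7.042 0.091 18.000
    endloop
  endfacet
  facet normal 0.0000 0.0000 1.0000
    outer loop
      vertex 12.000 6.000 18.000
      vertex 7.042 0.091 18.000
      vertex 10.596 2.143 18.000
    endloop
  endfacet
  facet normal 0.9397 0.3421 0.0000
    outer loop
      vertex 12.000 6.000 0.000
      vertex 10.596 9.857 0.000
      vertex 10.596 9.857 18.000
    endloop
  endfacet
  facet normal 0.9397 0.3421 0.0000
    outer loop
      vertex 12.000 6.000 0.000
      vertex 10.596 9.857 18.000
      vertex 12.000 6.000 18.000
    endloop
  endfacet
  facet normal 0.5000 0.8660 0.0000
    outer loop
      vertex 10.596 9.857 0.000
      vertex 7.042 11.909 0.000
      vertex 7.042 11.909 18.000
    endloop
  endfacet
  facet normal 0.5000 0.8660 0.0000
    outer loop
      vertex 10.596 9.857 0.000
      vertex 7.042 11.909 18.000
      vertex 10.596 9.857 18.000
    endloop
  endfacet
  facet normal -0.1737 0.9848 0.0000
    outer loop
      vertex 7.042 11.909 0.000
      vertex 3.000 11.196 0.000
      vertex 3.000 11.196 18.000
    endloop
  endfacet
  facet normal -0.1737 0.9848 0.0000
    outer loop
      vertex 7.042 11.909 0.000
      vertex 3.000 11.196 18.000
      vertex 7.042 11.909 18.000
    endloop
  endfacet
  facet normal -0.7661 0.6428 0.0000
    outer loop
      vertex 3.000 11.196 0.000
      vertex 0.362 8.052 0.000
      vertex 0.362 8.052 18.000
    endloop
  endfacet
  facet normal -0.7661 0.6428 0.0000
    outer loop
      vertex 3.000 11.196 0.000
      vertex 0.362 8.052 18.000
      vertex 3.000 11.196 18.000
    endloop
  endfacet
  facet normal -1.0000 0.0000 0.0000
    outer loop
      vertex 0.362 8.052 0.000
      vertex 0.362 3.948 0.000
      vertex 0.362 3.948 18.000
    endloop
  endfacet
  facet normal -1.0000 0.0000 0.0000
    outer loop
      vertex 0.362 8.052 0.000
      vertex 0.362 3.948 18.000
      vertex 0.362 8.052 18.000
    endloop
  endfacet
  facet normal -0.7661 -0.6428 0.0000
    outer loop
      vertex 0.362 3.948 0.000
      vertex 3.000 0.804 0.000
      vertex 3.000 0.804 18.000
    endloop
  endfacet
  facet normal -0.7661 -0.6428 0.0000
    outer loop
      vertex 0.362 3.948 0.000
      vertex 3.000 0.804 18.000
      vertex 0.362 3.948 18.000
    endloop
  endfacet
  facet normal -0.1737 -0.9848 0.0000
    outer loop
      vertex 3.000 0.804 0.000
      vertex 7.042 0.091 0.000
      vertex 7.042 0.091 18.000
    endloop
  endfacet
  facet normal -0.1737 -0.9848 0.0000
    outer loop
      vertex 3.000 0.804 0.000
      vertex 7.042 0.091 18.000
      vertex 3.000 0.804 18.000
    endloop
  endfacet
  facet normal 0.5000 -0.8660 0.0000
    outer loop
      vertex 7.042 0.091 0.000
      vertex 10.596 2.143 0.000
      vertex 10.596 2.143 18.000
    endloop
  endfacet
  facet normal 0.5000 -0.8660 0.0000
    outer loop
      vertex 7.042 0.091 0.000
      vertex 10.596 2.143 18.000
      vertex 7.042 0.091 18.000
    endloop
  endfacet
  facet normal 0.9397 -0.3421 0.0000
    outer loop
      vertex 10.596 2.143 0.000
      vertex 12.000 6.000 0.000
      vertex 12.000 6.000 18.000
    endloop
  endfacet
  facet normal 0.9397 -0.3421 0.0000
    outer loop
      vertex 10.596 2.143 0.000
      vertex 12.000 6.000 18.000
      vertex 10.596 2.143 18.000
    endloop
  endfacet
endsolid part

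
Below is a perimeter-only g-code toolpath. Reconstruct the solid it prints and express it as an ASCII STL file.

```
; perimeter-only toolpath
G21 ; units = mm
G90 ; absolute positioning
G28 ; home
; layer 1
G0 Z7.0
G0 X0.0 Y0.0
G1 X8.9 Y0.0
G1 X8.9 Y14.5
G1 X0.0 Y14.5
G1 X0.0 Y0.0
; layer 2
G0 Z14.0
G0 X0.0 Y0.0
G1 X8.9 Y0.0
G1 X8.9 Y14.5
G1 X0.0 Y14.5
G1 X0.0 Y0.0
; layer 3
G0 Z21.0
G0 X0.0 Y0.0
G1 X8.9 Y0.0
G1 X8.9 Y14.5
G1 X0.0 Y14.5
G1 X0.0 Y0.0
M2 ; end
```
solid part
  facet normal 0.0000 0.0000 -1.0000
    outer loop
      vertex 8.9 14.5 0.0
      vertex 8.9 0.0 0.0
      vertex 0.0 0.0 0.0
    endloop
  endfacet
  facet normal 0.0000 0.0000 -1.0000
    outer loop
      vertex 0.0 14.5 0.0
      vertex 8.9 14.5 0.0
      vertex 0.0 0.0 0.0
    endloop
  endfacet
  facet normal 0.0000 0.0000 1.0000
    outer loop
      vertex 0.0 0.0 21.0
      vertex 8.9 0.0 21.0
      vertex 8.9 14.5 21.0
    endloop
  endfacet
  facet normal 0.0000 0.0000 1.0000
    outer loop
      vertex 0.0 0.0 21.0
      vertex 8.9 14.5 21.0
      vertex 0.0 14.5 21.0
    endloop
  endfacet
  facet normal 0.0000 -1.0000 0.0000
    outer loop
      vertex 0.0 0.0 0.0
      vertex 8.9 0.0 0.0
      vertex 8.9 0.0 21.0
    endloop
  endfacet
  facet normal 0.0000 -1.0000 0.0000
    outer loop
      vertex 0.0 0.0 0.0
      vertex 8.9 0.0 21.0
      vertex 0.0 0.0 21.0
    endloop
  endfacet
  facet normal 0.0000 1.0000 0.0000
    outer loop
      vertex 8.9 14.5 21.0
      vertex 8.9 14.5 0.0
      vertex 0.0 14.5 0.0
    endloop
  endfacet
  facet normal 0.0000 1.0000 0.0000
    outer loop
      vertex 0.0 14.5 21.0
      vertex 8.9 14.5 21.0
      vertex 0.0 14.5 0.0
    endloop
  endfacet
  facet normal -1.0000 0.0000 0.0000
    outer loop
      vertex 0.0 14.5 21.0
      vertex 0.0 14.5 0.0
      vertex 0.0 0.0 0.0
    endloop
  endfacet
  facet normal -1.0000 0.0000 0.0000
    outer loop
      vertex 0.0 0.0 21.0
      vertex 0.0 14.5 21.0
      vertex 0.0 0.0 0.0
    endloop
  endfacet
  facet normal 1.0000 0.0000 0.0000
    outer loop
      vertex 8.9 0.0 0.0
      vertex 8.9 14.5 0.0
      vertex 8.9 14.5 21.0
    endloop
  endfacet
  facet normal 1.0000 0.0000 0.0000
    outer loop
      vertex 8.9 0.0 0.0
      vertex 8.9 14.5 21.0
      vertex 8.9 0.0 21.0
    endloop
  endfacet
endsolid part

The G0 Z moves step by Δz≈7.0 mm. Every layer's G1 loop is the same polygon, so the solid is a straight extrusion of it from z=0 to z≈21. Closing with flat bottom and top caps and triangulating gives 12 facets — a rectangular box, roughly 8.9 × 14.5 mm footprint and 21 mm tall.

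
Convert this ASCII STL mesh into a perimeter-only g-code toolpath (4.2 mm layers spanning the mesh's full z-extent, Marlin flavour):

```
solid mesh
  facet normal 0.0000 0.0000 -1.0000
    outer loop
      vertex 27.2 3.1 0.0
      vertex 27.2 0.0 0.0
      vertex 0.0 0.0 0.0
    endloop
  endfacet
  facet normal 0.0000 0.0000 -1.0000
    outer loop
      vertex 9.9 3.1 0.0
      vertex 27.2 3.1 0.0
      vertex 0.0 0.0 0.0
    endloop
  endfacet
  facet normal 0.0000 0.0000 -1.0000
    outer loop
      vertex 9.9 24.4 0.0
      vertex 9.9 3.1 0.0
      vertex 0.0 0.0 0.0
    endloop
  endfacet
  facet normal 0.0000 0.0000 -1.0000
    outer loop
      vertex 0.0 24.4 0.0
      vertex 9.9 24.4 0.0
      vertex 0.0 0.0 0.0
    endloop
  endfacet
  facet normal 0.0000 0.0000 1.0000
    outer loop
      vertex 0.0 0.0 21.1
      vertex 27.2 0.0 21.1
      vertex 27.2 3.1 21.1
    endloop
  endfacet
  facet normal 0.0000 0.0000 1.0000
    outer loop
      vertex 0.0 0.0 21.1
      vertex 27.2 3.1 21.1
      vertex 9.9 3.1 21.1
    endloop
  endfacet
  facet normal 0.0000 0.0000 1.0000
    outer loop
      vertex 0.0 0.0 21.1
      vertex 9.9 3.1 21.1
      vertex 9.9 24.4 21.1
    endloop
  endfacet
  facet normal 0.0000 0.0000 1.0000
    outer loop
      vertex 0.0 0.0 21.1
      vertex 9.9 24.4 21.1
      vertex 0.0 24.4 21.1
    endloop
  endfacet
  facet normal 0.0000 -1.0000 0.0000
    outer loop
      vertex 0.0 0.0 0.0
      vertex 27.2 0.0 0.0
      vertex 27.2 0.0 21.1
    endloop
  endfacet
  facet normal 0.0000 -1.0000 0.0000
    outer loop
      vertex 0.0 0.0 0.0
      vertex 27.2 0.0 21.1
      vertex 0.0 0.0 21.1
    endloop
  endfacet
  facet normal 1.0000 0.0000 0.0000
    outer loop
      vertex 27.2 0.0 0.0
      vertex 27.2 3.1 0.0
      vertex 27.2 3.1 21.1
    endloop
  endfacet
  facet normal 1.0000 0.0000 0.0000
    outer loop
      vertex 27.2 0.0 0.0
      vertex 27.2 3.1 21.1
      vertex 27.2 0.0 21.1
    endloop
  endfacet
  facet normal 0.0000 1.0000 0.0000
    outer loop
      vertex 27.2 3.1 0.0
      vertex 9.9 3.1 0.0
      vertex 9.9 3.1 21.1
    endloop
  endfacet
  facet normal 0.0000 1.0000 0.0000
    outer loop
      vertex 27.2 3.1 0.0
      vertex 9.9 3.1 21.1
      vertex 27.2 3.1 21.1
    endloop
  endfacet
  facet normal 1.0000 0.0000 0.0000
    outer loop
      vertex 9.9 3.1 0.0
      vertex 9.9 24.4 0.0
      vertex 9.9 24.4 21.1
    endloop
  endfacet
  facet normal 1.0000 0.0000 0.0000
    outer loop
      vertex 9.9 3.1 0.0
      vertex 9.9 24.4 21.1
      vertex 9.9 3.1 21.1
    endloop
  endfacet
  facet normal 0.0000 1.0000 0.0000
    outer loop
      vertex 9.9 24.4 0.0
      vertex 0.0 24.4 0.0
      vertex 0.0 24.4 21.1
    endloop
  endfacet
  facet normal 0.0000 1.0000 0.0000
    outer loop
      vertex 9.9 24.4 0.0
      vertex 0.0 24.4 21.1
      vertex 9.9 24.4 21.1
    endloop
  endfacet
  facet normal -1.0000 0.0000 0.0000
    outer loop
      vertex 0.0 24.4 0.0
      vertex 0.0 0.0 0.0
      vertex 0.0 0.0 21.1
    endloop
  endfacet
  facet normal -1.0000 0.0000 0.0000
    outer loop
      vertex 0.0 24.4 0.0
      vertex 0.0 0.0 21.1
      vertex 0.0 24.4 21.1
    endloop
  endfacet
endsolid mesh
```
; perimeter-only toolpath
G21 ; units = mm
G90 ; absolute positioning
G28 ; home
; layer 1
G0 Z4.2
G0 X0.0 Y0.0
G1 X27.2 Y0.0
G1 X27.2 Y3.1
G1 X9.9 Y3.1
G1 X9.9 Y24.4
G1 X0.0 Y24.4
G1 X0.0 Y0.0
; layer 2
G0 Z8.4
G0 X0.0 Y0.0
G1 X27.2 Y0.0
G1 X27.2 Y3.1
G1 X9.9 Y3.1
G1 X9.9 Y24.4
G1 X0.0 Y24.4
G1 X0.0 Y0.0
; layer 3
G0 Z12.7
G0 X0.0 Y0.0
G1 X27.2 Y0.0
G1 X27.2 Y3.1
G1 X9.9 Y3.1
G1 X9.9 Y24.4
G1 X0.0 Y24.4
G1 X0.0 Y0.0
; layer 4
G0 Z16.9
G0 X0.0 Y0.0
G1 X27.2 Y0.0
G1 X27.2 Y3.1
G1 X9.9 Y3.1
G1 X9.9 Y24.4
G1 X0.0 Y24.4
G1 X0.0 Y0.0
; layer 5
G0 Z21.1
G0 X0.0 Y0.0
G1 X27.2 Y0.0
G1 X27.2 Y3.1
G1 X9.9 Y3.1
G1 X9.9 Y24.4
G1 X0.0 Y24.4
G1 X0.0 Y0.0
M2 ; end

The solid is an L-shaped prism: outer 27.2 × 24.4 mm, arm thicknesses ≈ 3.1 mm (horizontal) and 9.9 mm (vertical), extruded 21.1 mm in z. Slicing at Δz = 4.2 mm — 5 equal slices spanning the solid's height, so layer i sits at z = i·h/5 — gives 5 non-empty perimeters. Each is a 6-segment closed polygon; G0 lifts to the layer z and rapids to the start vertex, then G1 traces the edges.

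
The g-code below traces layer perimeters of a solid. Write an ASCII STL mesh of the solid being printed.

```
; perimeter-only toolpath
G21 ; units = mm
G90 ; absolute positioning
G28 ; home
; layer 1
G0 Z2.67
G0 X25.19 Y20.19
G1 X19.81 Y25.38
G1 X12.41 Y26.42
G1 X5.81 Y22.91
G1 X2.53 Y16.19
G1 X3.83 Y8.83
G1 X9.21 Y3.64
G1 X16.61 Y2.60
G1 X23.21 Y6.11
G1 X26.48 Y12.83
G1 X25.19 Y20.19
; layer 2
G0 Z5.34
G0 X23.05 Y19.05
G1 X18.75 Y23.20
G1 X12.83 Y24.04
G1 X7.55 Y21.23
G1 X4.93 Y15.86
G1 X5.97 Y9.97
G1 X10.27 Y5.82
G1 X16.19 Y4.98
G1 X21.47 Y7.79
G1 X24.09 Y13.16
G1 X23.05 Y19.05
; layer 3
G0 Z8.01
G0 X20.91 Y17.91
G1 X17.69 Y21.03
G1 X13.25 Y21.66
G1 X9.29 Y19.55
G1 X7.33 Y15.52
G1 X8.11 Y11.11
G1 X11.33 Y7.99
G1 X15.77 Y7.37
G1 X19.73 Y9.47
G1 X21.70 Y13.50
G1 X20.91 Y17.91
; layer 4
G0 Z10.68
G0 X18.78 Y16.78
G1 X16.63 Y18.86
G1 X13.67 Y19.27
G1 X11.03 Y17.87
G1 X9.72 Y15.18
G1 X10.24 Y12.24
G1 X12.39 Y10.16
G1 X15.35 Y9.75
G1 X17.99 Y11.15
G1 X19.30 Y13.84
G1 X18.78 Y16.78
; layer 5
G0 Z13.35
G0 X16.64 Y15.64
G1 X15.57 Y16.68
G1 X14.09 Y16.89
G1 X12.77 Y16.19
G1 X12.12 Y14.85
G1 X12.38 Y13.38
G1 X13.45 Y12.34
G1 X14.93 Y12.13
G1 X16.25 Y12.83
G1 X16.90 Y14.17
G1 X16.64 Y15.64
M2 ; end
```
solid part
  facet normal 0.0000 0.0000 -1.0000
    outer loop
      vertex 11.99 28.80 0.00
      vertex 20.87 27.55 0.00
      vertex 27.32 21.32 0.00
    endloop
  endfacet
  facet normal 0.0000 0.0000 -1.0000
    outer loop
      vertex 4.07 24.59 0.00
      vertex 11.99 28.80 0.00
      vertex 27.32 21.32 0.00
    endloop
  endfacet
  facet normal 0.0000 0.0000 -1.0000
    outer loop
      vertex 0.14 16.53 0.00
      vertex 4.07 24.59 0.00
      vertex 27.32 21.32 0.00
    endloop
  endfacet
  facet normal 0.0000 0.0000 -1.0000
    outer loop
      vertex 1.70 7.70 0.00
      vertex 0.14 16.53 0.00
      vertex 27.32 21.32 0.00
    endloop
  endfacet
  facet normal 0.0000 0.0000 -1.0000
    outer loop
      vertex 8.15 1.47 0.00
      vertex 1.70 7.70 0.00
      vertex 27.32 21.32 0.00
    endloop
  endfacet
  facet normal 0.0000 0.0000 -1.0000
    outer loop
      vertex 17.03 0.22 0.00
      vertex 8.15 1.47 0.00
      vertex 27.32 21.32 0.00
    endloop
  endfacet
  facet normal 0.0000 0.0000 -1.0000
    outer loop
      vertex 24.95 4.43 0.00
      vertex 17.03 0.22 0.00
      vertex 27.32 21.32 0.00
    endloop
  endfacet
  facet normal 0.0000 0.0000 -1.0000
    outer loop
      vertex 28.88 12.49 0.00
      vertex 24.95 4.43 0.00
      vertex 27.32 21.32 0.00
    endloop
  endfacet
  facet normal 0.5264 0.5450 0.6526
    outer loop
      vertex 27.32 21.32 0.00
      vertex 20.87 27.55 0.00
      vertex 14.51 14.51 16.02
    endloop
  endfacet
  facet normal 0.1056 0.7503 0.6526
    outer loop
      vertex 20.87 27.55 0.00
      vertex 11.99 28.80 0.00
      vertex 14.51 14.51 16.02
    endloop
  endfacet
  facet normal -0.3556 0.6690 0.6527
    outer loop
      vertex 11.99 28.80 0.00
      vertex 4.07 24.59 0.00
      vertex 14.51 14.51 16.02
    endloop
  endfacet
  facet normal -0.6810 0.3320 0.6527
    outer loop
      vertex 4.07 24.59 0.00
      vertex 0.14 16.53 0.00
      vertex 14.51 14.51 16.02
    endloop
  endfacet
  facet normal -0.7461 -0.1318 0.6526
    outer loop
      vertex 0.14 16.53 0.00
      vertex 1.70 7.70 0.00
      vertex 14.51 14.51 16.02
    endloop
  endfacet
  facet normal -0.5264 -0.5450 0.6526
    outer loop
      vertex 1.70 7.70 0.00
      vertex 8.15 1.47 0.00
      vertex 14.51 14.51 16.02
    endloop
  endfacet
  facet normal -0.1056 -0.7503 0.6526
    outer loop
      vertex 8.15 1.47 0.00
      vertex 17.03 0.22 0.00
      vertex 14.51 14.51 16.02
    endloop
  endfacet
  facet normal 0.3556 -0.6690 0.6527
    outer loop
      vertex 17.03 0.22 0.00
      vertex 24.95 4.43 0.00
      vertex 14.51 14.51 16.02
    endloop
  endfacet
  facet normal 0.6810 -0.3320 0.6527
    outer loop
      vertex 24.95 4.43 0.00
      vertex 28.88 12.49 0.00
      vertex 14.51 14.51 16.02
    endloop
  endfacet
  facet normal 0.7461 0.1318 0.6526
    outer loop
      vertex 28.88 12.49 0.00
      vertex 27.32 21.32 0.00
      vertex 14.51 14.51 16.02
    endloop
  endfacet
endsolid part

The G0 Z moves step by Δz≈2.67 mm. The G1 loops shrink linearly with z, so the solid tapers from its base footprint up to z≈16. Closing with a flat bottom cap and the tapered top and triangulating gives 18 facets — a regular 10-sided pyramid, base circumscribed radius ≈ 14.5 mm, apex at z ≈ 16 mm.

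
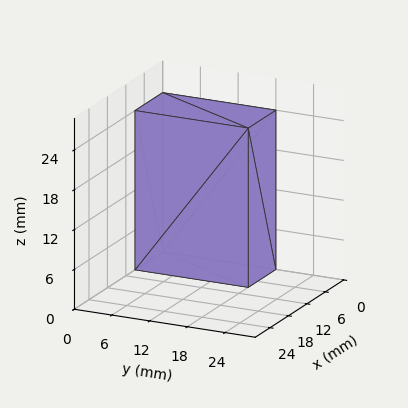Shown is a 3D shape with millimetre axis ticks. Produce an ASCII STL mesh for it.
Reading the render: the shape is a rectangular box, roughly 9 × 18 mm footprint and 24 mm tall (dimensions read to the nearest mm from the axis ticks). For the STL, each face is triangulated and given an outward normal.

solid part
  facet normal 0.0000 0.0000 -1.0000
    outer loop
      vertex 9.000 18.000 0.000
      vertex 9.000 0.000 0.000
      vertex 0.000 0.000 0.000
    endloop
  endfacet
  facet normal 0.0000 0.0000 -1.0000
    outer loop
      vertex 0.000 18.000 0.000
      vertex 9.000 18.000 0.000
      vertex 0.000 0.000 0.000
    endloop
  endfacet
  facet normal 0.0000 0.0000 1.0000
    outer loop
      vertex 0.000 0.000 24.000
      vertex 9.000 0.000 24.000
      vertex 9.000 18.000 24.000
    endloop
  endfacet
  facet normal 0.0000 0.0000 1.0000
    outer loop
      vertex 0.000 0.000 24.000
      vertex 9.000 18.000 24.000
      vertex 0.000 18.000 24.000
    endloop
  endfacet
  facet normal 0.0000 -1.0000 0.0000
    outer loop
      vertex 0.000 0.000 0.000
      vertex 9.000 0.000 0.000
      vertex 9.000 0.000 24.000
    endloop
  endfacet
  facet normal 0.0000 -1.0000 0.0000
    outer loop
      vertex 0.000 0.000 0.000
      vertex 9.000 0.000 24.000
      vertex 0.000 0.000 24.000
    endloop
  endfacet
  facet normal 0.0000 1.0000 0.0000
    outer loop
      vertex 9.000 18.000 24.000
      vertex 9.000 18.000 0.000
      vertex 0.000 18.000 0.000
    endloop
  endfacet
  facet normal 0.0000 1.0000 0.0000
    outer loop
      vertex 0.000 18.000 24.000
      vertex 9.000 18.000 24.000
      vertex 0.000 18.000 0.000
    endloop
  endfacet
  facet normal -1.0000 0.0000 0.0000
    outer loop
      vertex 0.000 18.000 24.000
      vertex 0.000 18.000 0.000
      vertex 0.000 0.000 0.000
    endloop
  endfacet
  facet normal -1.0000 0.0000 0.0000
    outer loop
      vertex 0.000 0.000 24.000
      vertex 0.000 18.000 24.000
      vertex 0.000 0.000 0.000
    endloop
  endfacet
  facet normal 1.0000 0.0000 0.0000
    outer loop
      vertex 9.000 0.000 0.000
      vertex 9.000 18.000 0.000
      vertex 9.000 18.000 24.000
    endloop
  endfacet
  facet normal 1.0000 0.0000 0.0000
    outer loop
      vertex 9.000 0.000 0.000
      vertex 9.000 18.000 24.000
      vertex 9.000 0.000 24.000
    endloop
  endfacet
endsolid part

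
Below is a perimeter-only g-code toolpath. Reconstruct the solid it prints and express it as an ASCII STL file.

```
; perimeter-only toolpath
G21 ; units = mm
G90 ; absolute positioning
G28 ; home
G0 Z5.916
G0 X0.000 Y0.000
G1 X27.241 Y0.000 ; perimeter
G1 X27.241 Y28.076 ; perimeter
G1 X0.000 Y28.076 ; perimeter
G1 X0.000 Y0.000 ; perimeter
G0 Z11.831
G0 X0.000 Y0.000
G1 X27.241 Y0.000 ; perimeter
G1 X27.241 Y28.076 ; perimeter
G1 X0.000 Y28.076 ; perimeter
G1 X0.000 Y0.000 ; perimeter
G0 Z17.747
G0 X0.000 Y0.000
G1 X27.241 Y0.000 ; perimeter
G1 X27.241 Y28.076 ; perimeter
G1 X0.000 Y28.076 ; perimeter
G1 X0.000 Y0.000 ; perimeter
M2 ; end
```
solid part
  facet normal 0.0000 0.0000 -1.0000
    outer loop
      vertex 27.241 28.076 0.000
      vertex 27.241 0.000 0.000
      vertex 0.000 0.000 0.000
    endloop
  endfacet
  facet normal 0.0000 0.0000 -1.0000
    outer loop
      vertex 0.000 28.076 0.000
      vertex 27.241 28.076 0.000
      vertex 0.000 0.000 0.000
    endloop
  endfacet
  facet normal 0.0000 0.0000 1.0000
    outer loop
      vertex 0.000 0.000 17.747
      vertex 27.241 0.000 17.747
      vertex 27.241 28.076 17.747
    endloop
  endfacet
  facet normal 0.0000 0.0000 1.0000
    outer loop
      vertex 0.000 0.000 17.747
      vertex 27.241 28.076 17.747
      vertex 0.000 28.076 17.747
    endloop
  endfacet
  facet normal 0.0000 -1.0000 0.0000
    outer loop
      vertex 0.000 0.000 0.000
      vertex 27.241 0.000 0.000
      vertex 27.241 0.000 17.747
    endloop
  endfacet
  facet normal 0.0000 -1.0000 0.0000
    outer loop
      vertex 0.000 0.000 0.000
      vertex 27.241 0.000 17.747
      vertex 0.000 0.000 17.747
    endloop
  endfacet
  facet normal 0.0000 1.0000 0.0000
    outer loop
      vertex 27.241 28.076 17.747
      vertex 27.241 28.076 0.000
      vertex 0.000 28.076 0.000
    endloop
  endfacet
  facet normal 0.0000 1.0000 0.0000
    outer loop
      vertex 0.000 28.076 17.747
      vertex 27.241 28.076 17.747
      vertex 0.000 28.076 0.000
    endloop
  endfacet
  facet normal -1.0000 0.0000 0.0000
    outer loop
      vertex 0.000 28.076 17.747
      vertex 0.000 28.076 0.000
      vertex 0.000 0.000 0.000
    endloop
  endfacet
  facet normal -1.0000 0.0000 0.0000
    outer loop
      vertex 0.000 0.000 17.747
      vertex 0.000 28.076 17.747
      vertex 0.000 0.000 0.000
    endloop
  endfacet
  facet normal 1.0000 0.0000 0.0000
    outer loop
      vertex 27.241 0.000 0.000
      vertex 27.241 28.076 0.000
      vertex 27.241 28.076 17.747
    endloop
  endfacet
  facet normal 1.0000 0.0000 0.0000
    outer loop
      vertex 27.241 0.000 0.000
      vertex 27.241 28.076 17.747
      vertex 27.241 0.000 17.747
    endloop
  endfacet
endsolid part

The G0 Z moves step by Δz≈5.916 mm. Every layer's G1 loop is the same polygon, so the solid is a straight extrusion of it from z=0 to z≈17.7. Closing with flat bottom and top caps and triangulating gives 12 facets — a rectangular box, roughly 27.2 × 28.1 mm footprint and 17.7 mm tall.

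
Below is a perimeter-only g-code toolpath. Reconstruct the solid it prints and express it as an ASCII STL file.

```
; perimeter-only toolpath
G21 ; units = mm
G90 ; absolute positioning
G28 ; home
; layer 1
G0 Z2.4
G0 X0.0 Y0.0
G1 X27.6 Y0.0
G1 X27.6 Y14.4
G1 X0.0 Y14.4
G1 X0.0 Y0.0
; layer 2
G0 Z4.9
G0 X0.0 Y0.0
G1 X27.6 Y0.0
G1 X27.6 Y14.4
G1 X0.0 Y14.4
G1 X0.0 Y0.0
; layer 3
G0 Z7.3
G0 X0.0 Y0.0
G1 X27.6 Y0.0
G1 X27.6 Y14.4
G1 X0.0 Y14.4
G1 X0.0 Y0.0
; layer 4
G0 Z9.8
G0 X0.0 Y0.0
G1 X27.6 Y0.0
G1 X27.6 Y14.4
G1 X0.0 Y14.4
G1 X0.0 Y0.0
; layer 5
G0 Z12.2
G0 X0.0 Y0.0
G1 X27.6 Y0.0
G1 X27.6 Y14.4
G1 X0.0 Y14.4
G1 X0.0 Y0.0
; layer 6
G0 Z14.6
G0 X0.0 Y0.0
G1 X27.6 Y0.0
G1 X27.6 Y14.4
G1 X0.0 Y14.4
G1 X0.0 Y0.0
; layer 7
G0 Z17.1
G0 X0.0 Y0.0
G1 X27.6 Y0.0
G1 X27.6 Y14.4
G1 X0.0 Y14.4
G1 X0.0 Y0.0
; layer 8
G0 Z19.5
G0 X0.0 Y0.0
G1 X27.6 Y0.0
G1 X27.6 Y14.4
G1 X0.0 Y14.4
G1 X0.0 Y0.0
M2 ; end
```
solid part
  facet normal 0.0000 0.0000 -1.0000
    outer loop
      vertex 27.6 14.4 0.0
      vertex 27.6 0.0 0.0
      vertex 0.0 0.0 0.0
    endloop
  endfacet
  facet normal 0.0000 0.0000 -1.0000
    outer loop
      vertex 0.0 14.4 0.0
      vertex 27.6 14.4 0.0
      vertex 0.0 0.0 0.0
    endloop
  endfacet
  facet normal 0.0000 0.0000 1.0000
    outer loop
      vertex 0.0 0.0 19.5
      vertex 27.6 0.0 19.5
      vertex 27.6 14.4 19.5
    endloop
  endfacet
  facet normal 0.0000 0.0000 1.0000
    outer loop
      vertex 0.0 0.0 19.5
      vertex 27.6 14.4 19.5
      vertex 0.0 14.4 19.5
    endloop
  endfacet
  facet normal 0.0000 -1.0000 0.0000
    outer loop
      vertex 0.0 0.0 0.0
      vertex 27.6 0.0 0.0
      vertex 27.6 0.0 19.5
    endloop
  endfacet
  facet normal 0.0000 -1.0000 0.0000
    outer loop
      vertex 0.0 0.0 0.0
      vertex 27.6 0.0 19.5
      vertex 0.0 0.0 19.5
    endloop
  endfacet
  facet normal 0.0000 1.0000 0.0000
    outer loop
      vertex 27.6 14.4 19.5
      vertex 27.6 14.4 0.0
      vertex 0.0 14.4 0.0
    endloop
  endfacet
  facet normal 0.0000 1.0000 0.0000
    outer loop
      vertex 0.0 14.4 19.5
      vertex 27.6 14.4 19.5
      vertex 0.0 14.4 0.0
    endloop
  endfacet
  facet normal -1.0000 0.0000 0.0000
    outer loop
      vertex 0.0 14.4 19.5
      vertex 0.0 14.4 0.0
      vertex 0.0 0.0 0.0
    endloop
  endfacet
  facet normal -1.0000 0.0000 0.0000
    outer loop
      vertex 0.0 0.0 19.5
      vertex 0.0 14.4 19.5
      vertex 0.0 0.0 0.0
    endloop
  endfacet
  facet normal 1.0000 0.0000 0.0000
    outer loop
      vertex 27.6 0.0 0.0
      vertex 27.6 14.4 0.0
      vertex 27.6 14.4 19.5
    endloop
  endfacet
  facet normal 1.0000 0.0000 0.0000
    outer loop
      vertex 27.6 0.0 0.0
      vertex 27.6 14.4 19.5
      vertex 27.6 0.0 19.5
    endloop
  endfacet
endsolid part

The G0 Z moves step by Δz≈2.4 mm. Every layer's G1 loop is the same polygon, so the solid is a straight extrusion of it from z=0 to z≈19.5. Closing with flat bottom and top caps and triangulating gives 12 facets — a rectangular box, roughly 27.6 × 14.4 mm footprint and 19.5 mm tall.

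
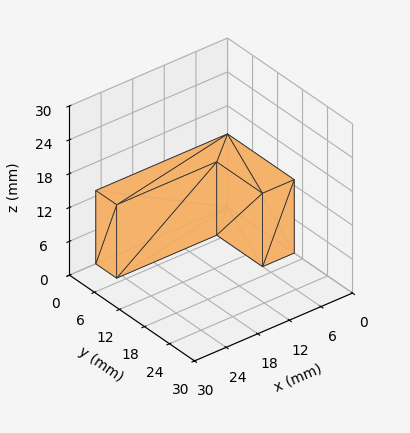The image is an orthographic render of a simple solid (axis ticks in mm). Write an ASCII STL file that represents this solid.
Reading the render: the shape is an L-shaped prism: outer 25 × 16 mm, arm thicknesses ≈ 5 mm (horizontal) and 6 mm (vertical), extruded 13 mm in z (dimensions read to the nearest mm from the axis ticks). For the STL, each face is triangulated and given an outward normal.

solid part
  facet normal 0.0000 0.0000 -1.0000
    outer loop
      vertex 25.0 5.0 0.0
      vertex 25.0 0.0 0.0
      vertex 0.0 0.0 0.0
    endloop
  endfacet
  facet normal 0.0000 0.0000 -1.0000
    outer loop
      vertex 6.0 5.0 0.0
      vertex 25.0 5.0 0.0
      vertex 0.0 0.0 0.0
    endloop
  endfacet
  facet normal 0.0000 0.0000 -1.0000
    outer loop
      vertex 6.0 16.0 0.0
      vertex 6.0 5.0 0.0
      vertex 0.0 0.0 0.0
    endloop
  endfacet
  facet normal 0.0000 0.0000 -1.0000
    outer loop
      vertex 0.0 16.0 0.0
      vertex 6.0 16.0 0.0
      vertex 0.0 0.0 0.0
    endloop
  endfacet
  facet normal 0.0000 0.0000 1.0000
    outer loop
      vertex 0.0 0.0 13.0
      vertex 25.0 0.0 13.0
      vertex 25.0 5.0 13.0
    endloop
  endfacet
  facet normal 0.0000 0.0000 1.0000
    outer loop
      vertex 0.0 0.0 13.0
      vertex 25.0 5.0 13.0
      vertex 6.0 5.0 13.0
    endloop
  endfacet
  facet normal 0.0000 0.0000 1.0000
    outer loop
      vertex 0.0 0.0 13.0
      vertex 6.0 5.0 13.0
      vertex 6.0 16.0 13.0
    endloop
  endfacet
  facet normal 0.0000 0.0000 1.0000
    outer loop
      vertex 0.0 0.0 13.0
      vertex 6.0 16.0 13.0
      vertex 0.0 16.0 13.0
    endloop
  endfacet
  facet normal 0.0000 -1.0000 0.0000
    outer loop
      vertex 0.0 0.0 0.0
      vertex 25.0 0.0 0.0
      vertex 25.0 0.0 13.0
    endloop
  endfacet
  facet normal 0.0000 -1.0000 0.0000
    outer loop
      vertex 0.0 0.0 0.0
      vertex 25.0 0.0 13.0
      vertex 0.0 0.0 13.0
    endloop
  endfacet
  facet normal 1.0000 0.0000 0.0000
    outer loop
      vertex 25.0 0.0 0.0
      vertex 25.0 5.0 0.0
      vertex 25.0 5.0 13.0
    endloop
  endfacet
  facet normal 1.0000 0.0000 0.0000
    outer loop
      vertex 25.0 0.0 0.0
      vertex 25.0 5.0 13.0
      vertex 25.0 0.0 13.0
    endloop
  endfacet
  facet normal 0.0000 1.0000 0.0000
    outer loop
      vertex 25.0 5.0 0.0
      vertex 6.0 5.0 0.0
      vertex 6.0 5.0 13.0
    endloop
  endfacet
  facet normal 0.0000 1.0000 0.0000
    outer loop
      vertex 25.0 5.0 0.0
      vertex 6.0 5.0 13.0
      vertex 25.0 5.0 13.0
    endloop
  endfacet
  facet normal 1.0000 0.0000 0.0000
    outer loop
      vertex 6.0 5.0 0.0
      vertex 6.0 16.0 0.0
      vertex 6.0 16.0 13.0
    endloop
  endfacet
  facet normal 1.0000 0.0000 0.0000
    outer loop
      vertex 6.0 5.0 0.0
      vertex 6.0 16.0 13.0
      vertex 6.0 5.0 13.0
    endloop
  endfacet
  facet normal 0.0000 1.0000 0.0000
    outer loop
      vertex 6.0 16.0 0.0
      vertex 0.0 16.0 0.0
      vertex 0.0 16.0 13.0
    endloop
  endfacet
  facet normal 0.0000 1.0000 0.0000
    outer loop
      vertex 6.0 16.0 0.0
      vertex 0.0 16.0 13.0
      vertex 6.0 16.0 13.0
    endloop
  endfacet
  facet normal -1.0000 0.0000 0.0000
    outer loop
      vertex 0.0 16.0 0.0
      vertex 0.0 0.0 0.0
      vertex 0.0 0.0 13.0
    endloop
  endfacet
  facet normal -1.0000 0.0000 0.0000
    outer loop
      vertex 0.0 16.0 0.0
      vertex 0.0 0.0 13.0
      vertex 0.0 16.0 13.0
    endloop
  endfacet
endsolid part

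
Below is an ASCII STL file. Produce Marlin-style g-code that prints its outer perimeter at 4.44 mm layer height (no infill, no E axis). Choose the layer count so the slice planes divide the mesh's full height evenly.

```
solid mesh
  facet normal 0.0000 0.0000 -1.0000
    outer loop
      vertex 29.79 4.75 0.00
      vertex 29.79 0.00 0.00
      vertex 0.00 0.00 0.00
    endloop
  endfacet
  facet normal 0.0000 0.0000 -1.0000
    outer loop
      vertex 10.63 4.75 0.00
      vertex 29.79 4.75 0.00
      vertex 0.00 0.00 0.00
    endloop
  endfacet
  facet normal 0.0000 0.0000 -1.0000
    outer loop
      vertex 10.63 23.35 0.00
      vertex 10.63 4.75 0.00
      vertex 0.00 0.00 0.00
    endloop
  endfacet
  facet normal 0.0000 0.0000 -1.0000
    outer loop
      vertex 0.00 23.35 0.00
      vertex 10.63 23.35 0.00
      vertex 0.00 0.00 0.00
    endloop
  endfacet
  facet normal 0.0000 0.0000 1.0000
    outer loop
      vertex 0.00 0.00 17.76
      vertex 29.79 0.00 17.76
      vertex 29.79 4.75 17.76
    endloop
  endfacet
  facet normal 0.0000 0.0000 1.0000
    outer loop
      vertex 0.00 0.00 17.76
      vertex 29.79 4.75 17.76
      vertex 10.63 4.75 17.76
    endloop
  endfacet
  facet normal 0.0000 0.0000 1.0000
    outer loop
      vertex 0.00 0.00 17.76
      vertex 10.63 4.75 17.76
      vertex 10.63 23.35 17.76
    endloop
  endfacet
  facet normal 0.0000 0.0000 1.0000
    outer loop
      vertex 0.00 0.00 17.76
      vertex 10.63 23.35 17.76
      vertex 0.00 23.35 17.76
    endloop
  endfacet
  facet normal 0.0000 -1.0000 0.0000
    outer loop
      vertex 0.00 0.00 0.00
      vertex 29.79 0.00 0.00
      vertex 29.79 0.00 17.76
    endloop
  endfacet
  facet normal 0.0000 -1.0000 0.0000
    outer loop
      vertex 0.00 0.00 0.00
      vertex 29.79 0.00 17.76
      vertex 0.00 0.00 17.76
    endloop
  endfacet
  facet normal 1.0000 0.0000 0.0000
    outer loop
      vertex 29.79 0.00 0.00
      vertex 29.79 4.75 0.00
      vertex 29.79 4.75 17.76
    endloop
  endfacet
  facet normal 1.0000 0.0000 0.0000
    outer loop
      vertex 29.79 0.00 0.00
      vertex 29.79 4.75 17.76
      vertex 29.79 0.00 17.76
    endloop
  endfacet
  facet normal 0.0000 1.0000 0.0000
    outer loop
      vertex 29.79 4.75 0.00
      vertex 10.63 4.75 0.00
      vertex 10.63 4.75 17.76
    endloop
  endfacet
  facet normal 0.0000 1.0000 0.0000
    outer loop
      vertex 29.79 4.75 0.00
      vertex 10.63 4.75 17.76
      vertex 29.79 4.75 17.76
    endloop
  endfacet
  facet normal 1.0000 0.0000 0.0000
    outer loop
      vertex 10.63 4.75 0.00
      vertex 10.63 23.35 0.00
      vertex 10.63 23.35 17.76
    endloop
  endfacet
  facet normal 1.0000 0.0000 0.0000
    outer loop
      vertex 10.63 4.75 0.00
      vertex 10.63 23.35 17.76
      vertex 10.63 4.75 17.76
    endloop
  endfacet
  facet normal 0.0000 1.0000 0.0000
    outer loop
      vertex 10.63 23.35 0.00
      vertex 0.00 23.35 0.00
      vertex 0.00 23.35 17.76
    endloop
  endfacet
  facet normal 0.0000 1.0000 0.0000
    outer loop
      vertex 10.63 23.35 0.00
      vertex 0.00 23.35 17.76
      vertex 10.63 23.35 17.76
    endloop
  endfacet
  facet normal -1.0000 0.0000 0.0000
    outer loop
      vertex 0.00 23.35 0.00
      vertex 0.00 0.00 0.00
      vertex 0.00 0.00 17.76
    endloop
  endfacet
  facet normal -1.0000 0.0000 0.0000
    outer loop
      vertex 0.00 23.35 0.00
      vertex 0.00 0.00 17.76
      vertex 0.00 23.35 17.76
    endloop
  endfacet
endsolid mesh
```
; perimeter-only toolpath
G21 ; units = mm
G90 ; absolute positioning
G28 ; home
; layer 1
G0 Z4.44
G0 X0.00 Y0.00
G1 X29.79 Y0.00
G1 X29.79 Y4.75
G1 X10.63 Y4.75
G1 X10.63 Y23.35
G1 X0.00 Y23.35
G1 X0.00 Y0.00
; layer 2
G0 Z8.88
G0 X0.00 Y0.00
G1 X29.79 Y0.00
G1 X29.79 Y4.75
G1 X10.63 Y4.75
G1 X10.63 Y23.35
G1 X0.00 Y23.35
G1 X0.00 Y0.00
; layer 3
G0 Z13.32
G0 X0.00 Y0.00
G1 X29.79 Y0.00
G1 X29.79 Y4.75
G1 X10.63 Y4.75
G1 X10.63 Y23.35
G1 X0.00 Y23.35
G1 X0.00 Y0.00
; layer 4
G0 Z17.76
G0 X0.00 Y0.00
G1 X29.79 Y0.00
G1 X29.79 Y4.75
G1 X10.63 Y4.75
G1 X10.63 Y23.35
G1 X0.00 Y23.35
G1 X0.00 Y0.00
M2 ; end

The solid is an L-shaped prism: outer 29.8 × 23.4 mm, arm thicknesses ≈ 4.75 mm (horizontal) and 10.6 mm (vertical), extruded 17.8 mm in z. Slicing at Δz = 4.44 mm — 4 equal slices spanning the solid's height, so layer i sits at z = i·h/4 — gives 4 non-empty perimeters. Each is a 6-segment closed polygon; G0 lifts to the layer z and rapids to the start vertex, then G1 traces the edges.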